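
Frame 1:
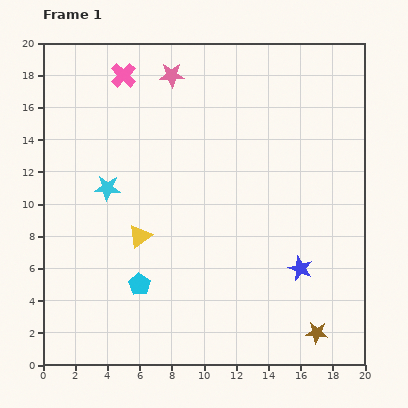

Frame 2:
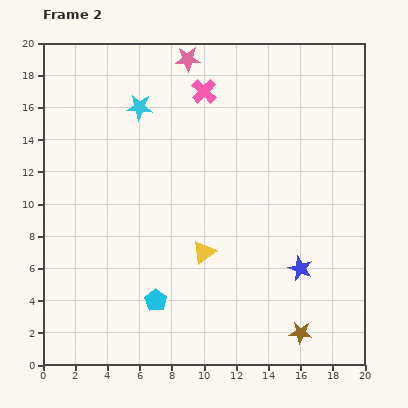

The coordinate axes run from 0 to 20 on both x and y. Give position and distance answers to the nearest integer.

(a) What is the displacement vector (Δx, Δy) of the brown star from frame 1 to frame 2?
(-1, 0)

The brown star was at (17, 2) in frame 1 and (16, 2) in frame 2.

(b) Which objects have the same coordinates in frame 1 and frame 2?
the blue star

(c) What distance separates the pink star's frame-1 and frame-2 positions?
1

The pink star moved from (8, 18) to (9, 19), a distance of √(1² + 1²) ≈ 1.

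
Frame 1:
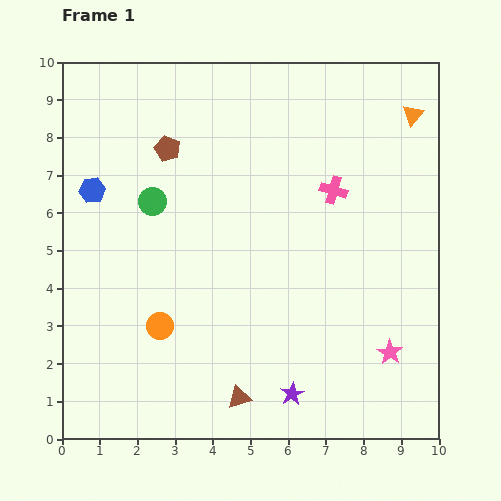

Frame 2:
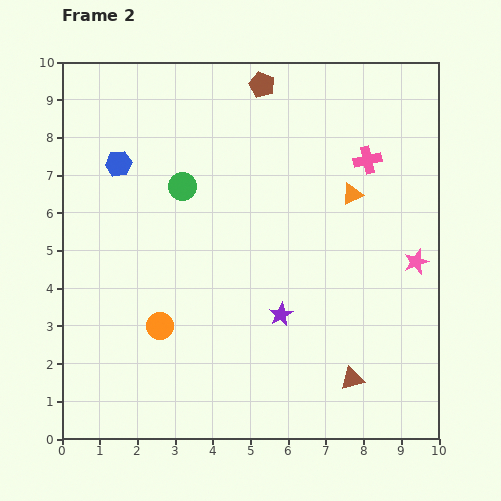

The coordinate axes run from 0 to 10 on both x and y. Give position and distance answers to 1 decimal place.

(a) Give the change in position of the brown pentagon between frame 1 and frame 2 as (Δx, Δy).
(2.5, 1.7)

The brown pentagon was at (2.8, 7.7) in frame 1 and (5.3, 9.4) in frame 2.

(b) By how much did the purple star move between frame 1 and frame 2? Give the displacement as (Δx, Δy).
(-0.3, 2.1)

The purple star was at (6.1, 1.2) in frame 1 and (5.8, 3.3) in frame 2.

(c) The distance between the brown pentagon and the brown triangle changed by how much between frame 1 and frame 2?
+1.3

Distance in frame 1: 6.9. Distance in frame 2: 8.2.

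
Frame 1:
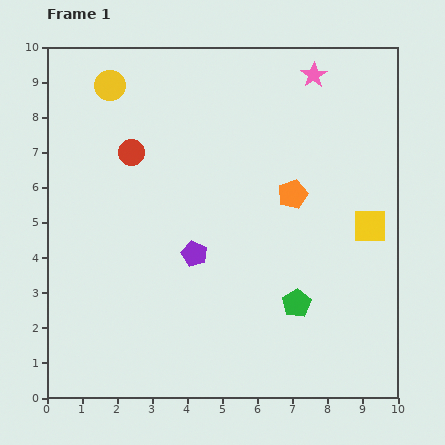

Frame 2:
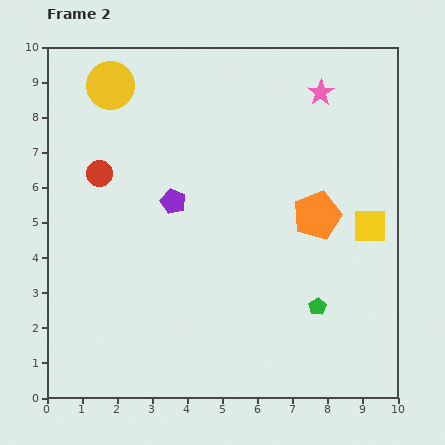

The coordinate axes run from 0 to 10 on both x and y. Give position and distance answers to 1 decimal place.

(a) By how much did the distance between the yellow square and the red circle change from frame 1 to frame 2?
+0.7

Distance in frame 1: 7.1. Distance in frame 2: 7.8.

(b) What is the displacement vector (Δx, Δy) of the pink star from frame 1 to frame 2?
(0.2, -0.5)

The pink star was at (7.6, 9.2) in frame 1 and (7.8, 8.7) in frame 2.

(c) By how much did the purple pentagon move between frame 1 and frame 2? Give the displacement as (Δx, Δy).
(-0.6, 1.5)

The purple pentagon was at (4.2, 4.1) in frame 1 and (3.6, 5.6) in frame 2.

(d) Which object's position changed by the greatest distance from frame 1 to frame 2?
the purple pentagon

(moved 1.6; next 1.1)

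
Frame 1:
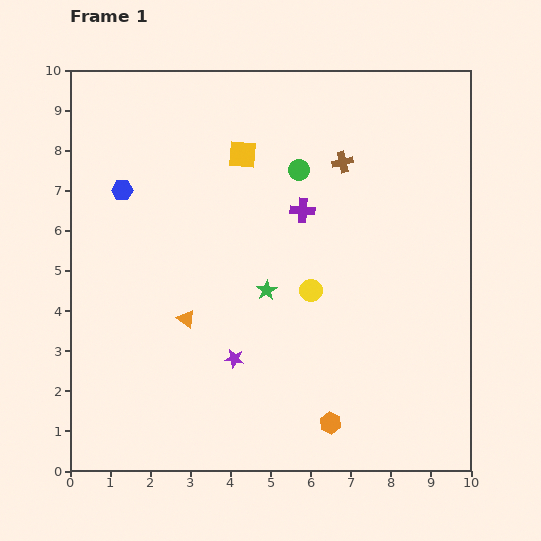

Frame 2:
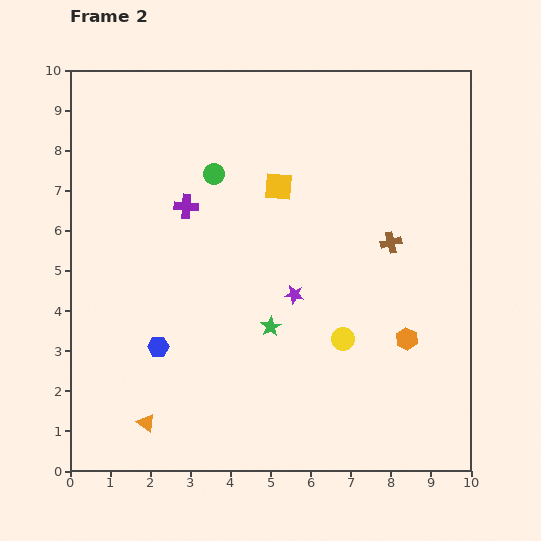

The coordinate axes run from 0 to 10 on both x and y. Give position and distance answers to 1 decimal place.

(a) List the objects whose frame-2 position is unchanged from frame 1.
none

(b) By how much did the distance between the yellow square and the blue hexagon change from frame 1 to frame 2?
+1.9

Distance in frame 1: 3.1. Distance in frame 2: 5.0.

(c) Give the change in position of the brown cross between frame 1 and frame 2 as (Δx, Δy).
(1.2, -2.0)

The brown cross was at (6.8, 7.7) in frame 1 and (8.0, 5.7) in frame 2.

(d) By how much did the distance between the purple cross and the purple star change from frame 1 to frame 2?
-0.6

Distance in frame 1: 4.1. Distance in frame 2: 3.5.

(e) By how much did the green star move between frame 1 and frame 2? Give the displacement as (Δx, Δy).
(0.1, -0.9)

The green star was at (4.9, 4.5) in frame 1 and (5.0, 3.6) in frame 2.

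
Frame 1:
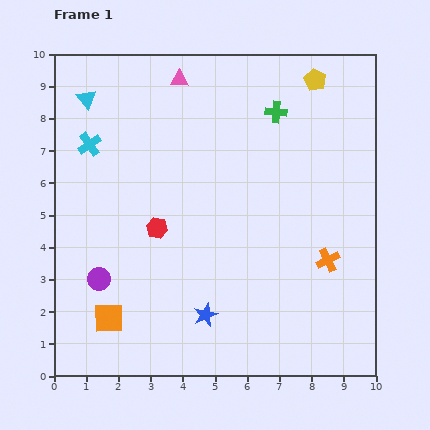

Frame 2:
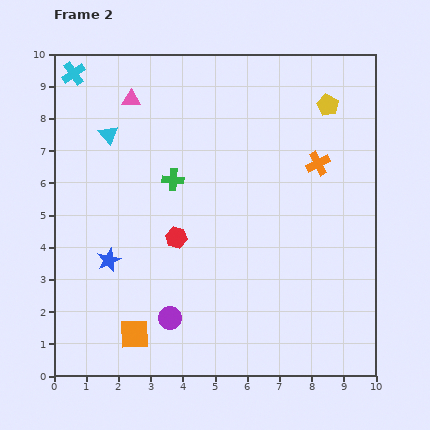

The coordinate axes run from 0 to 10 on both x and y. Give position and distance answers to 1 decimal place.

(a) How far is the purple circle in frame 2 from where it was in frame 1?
2.5

The purple circle moved from (1.4, 3.0) to (3.6, 1.8), a distance of √(2.2² + 1.2²) ≈ 2.5.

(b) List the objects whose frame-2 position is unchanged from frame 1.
none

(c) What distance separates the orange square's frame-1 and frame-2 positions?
0.9

The orange square moved from (1.7, 1.8) to (2.5, 1.3), a distance of √(0.8² + 0.5²) ≈ 0.9.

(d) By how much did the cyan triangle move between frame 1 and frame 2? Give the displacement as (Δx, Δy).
(0.7, -1.1)

The cyan triangle was at (1.0, 8.6) in frame 1 and (1.7, 7.5) in frame 2.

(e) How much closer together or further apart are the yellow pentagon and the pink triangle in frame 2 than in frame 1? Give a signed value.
+1.9

Distance in frame 1: 4.2. Distance in frame 2: 6.1.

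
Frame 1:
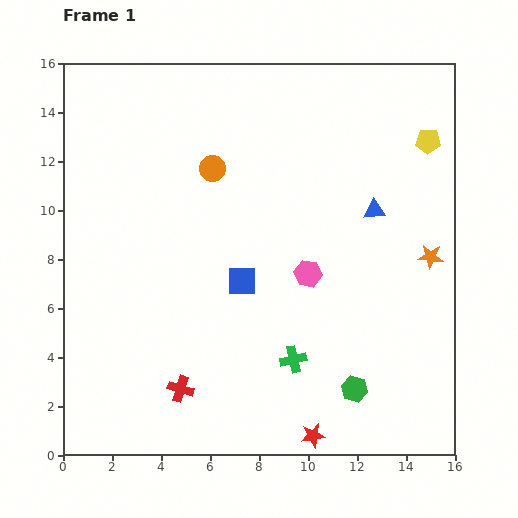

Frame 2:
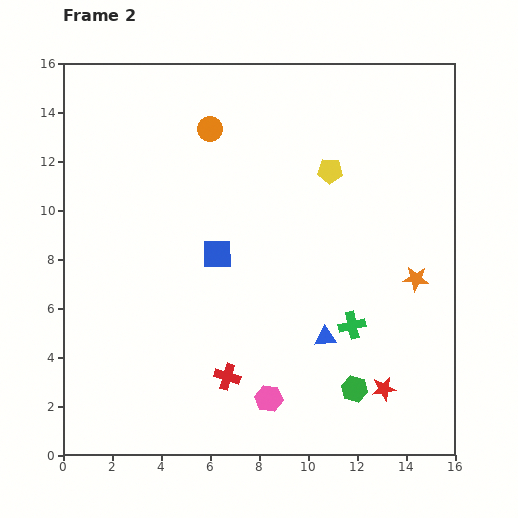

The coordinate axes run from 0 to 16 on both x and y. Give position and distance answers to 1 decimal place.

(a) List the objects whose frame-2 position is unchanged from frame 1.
the green hexagon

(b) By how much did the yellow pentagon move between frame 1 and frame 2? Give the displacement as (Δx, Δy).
(-4.0, -1.2)

The yellow pentagon was at (14.9, 12.8) in frame 1 and (10.9, 11.6) in frame 2.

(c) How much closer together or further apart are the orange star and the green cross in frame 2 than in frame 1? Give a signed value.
-3.8

Distance in frame 1: 7.0. Distance in frame 2: 3.2.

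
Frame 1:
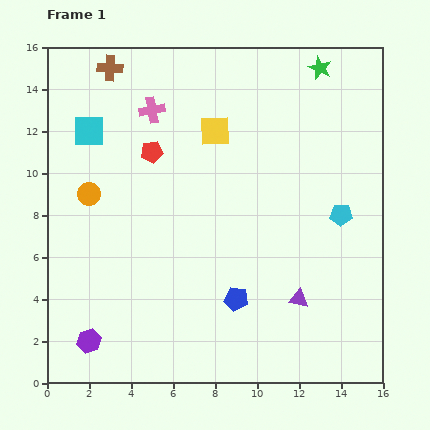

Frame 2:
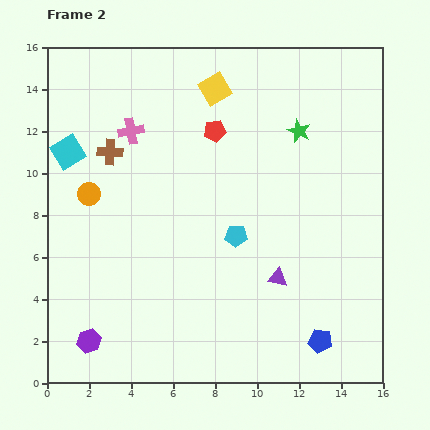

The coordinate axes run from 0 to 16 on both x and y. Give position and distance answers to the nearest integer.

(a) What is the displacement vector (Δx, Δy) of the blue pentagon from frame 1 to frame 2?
(4, -2)

The blue pentagon was at (9, 4) in frame 1 and (13, 2) in frame 2.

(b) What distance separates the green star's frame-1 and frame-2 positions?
3

The green star moved from (13, 15) to (12, 12), a distance of √(1² + 3²) ≈ 3.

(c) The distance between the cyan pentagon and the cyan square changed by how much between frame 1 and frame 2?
-4

Distance in frame 1: 13. Distance in frame 2: 9.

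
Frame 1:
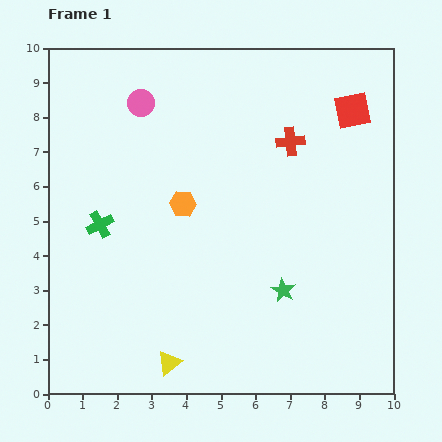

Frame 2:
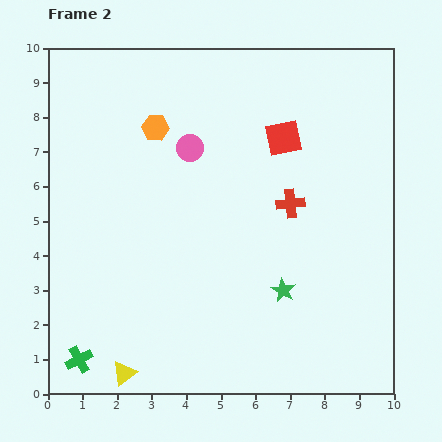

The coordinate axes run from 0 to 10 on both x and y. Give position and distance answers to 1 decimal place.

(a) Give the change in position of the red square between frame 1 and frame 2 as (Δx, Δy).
(-2.0, -0.8)

The red square was at (8.8, 8.2) in frame 1 and (6.8, 7.4) in frame 2.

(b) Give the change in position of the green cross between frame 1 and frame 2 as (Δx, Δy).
(-0.6, -3.9)

The green cross was at (1.5, 4.9) in frame 1 and (0.9, 1.0) in frame 2.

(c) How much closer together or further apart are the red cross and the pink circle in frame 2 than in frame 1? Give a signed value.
-1.1

Distance in frame 1: 4.4. Distance in frame 2: 3.3.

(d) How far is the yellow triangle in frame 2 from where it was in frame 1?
1.3

The yellow triangle moved from (3.5, 0.9) to (2.2, 0.6), a distance of √(1.3² + 0.3²) ≈ 1.3.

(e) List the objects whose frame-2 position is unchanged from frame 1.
the green star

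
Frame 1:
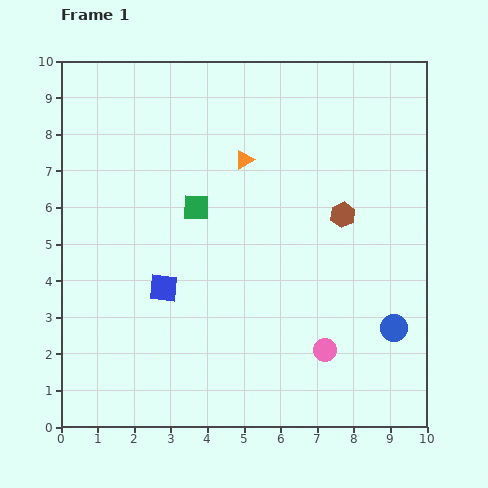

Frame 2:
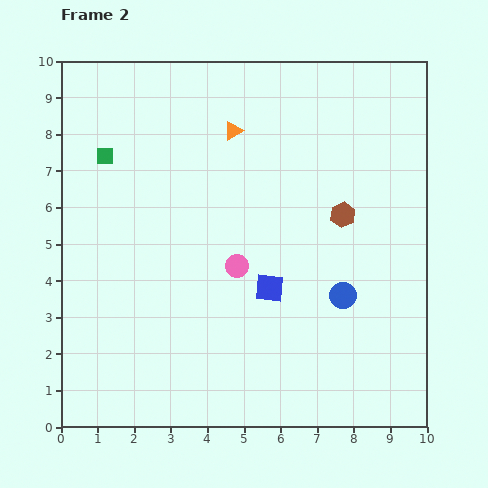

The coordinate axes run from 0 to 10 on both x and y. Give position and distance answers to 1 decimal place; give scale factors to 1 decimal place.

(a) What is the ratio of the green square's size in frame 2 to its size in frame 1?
0.7×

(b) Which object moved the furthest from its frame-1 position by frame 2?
the pink circle

(moved 3.3; next 2.9)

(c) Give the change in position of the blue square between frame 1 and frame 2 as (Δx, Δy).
(2.9, 0.0)

The blue square was at (2.8, 3.8) in frame 1 and (5.7, 3.8) in frame 2.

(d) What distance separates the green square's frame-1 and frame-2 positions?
2.9

The green square moved from (3.7, 6.0) to (1.2, 7.4), a distance of √(2.5² + 1.4²) ≈ 2.9.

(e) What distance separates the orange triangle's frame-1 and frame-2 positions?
0.9

The orange triangle moved from (5.0, 7.3) to (4.7, 8.1), a distance of √(0.3² + 0.8²) ≈ 0.9.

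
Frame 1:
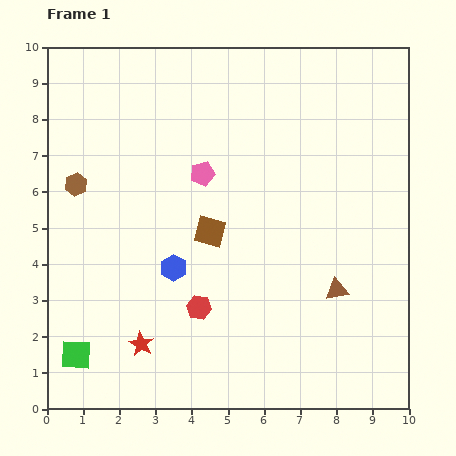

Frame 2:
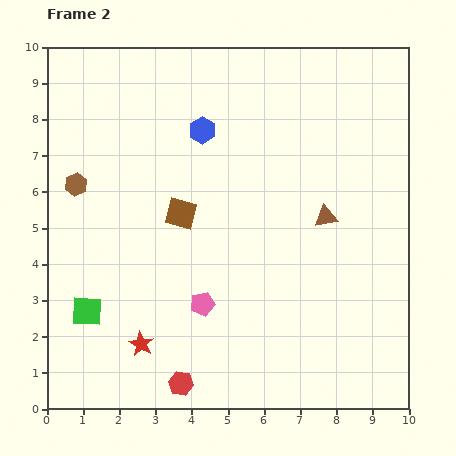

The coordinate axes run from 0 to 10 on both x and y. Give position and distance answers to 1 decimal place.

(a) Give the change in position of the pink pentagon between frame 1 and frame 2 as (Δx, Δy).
(0.0, -3.6)

The pink pentagon was at (4.3, 6.5) in frame 1 and (4.3, 2.9) in frame 2.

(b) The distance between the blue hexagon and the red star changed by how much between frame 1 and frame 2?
+3.8

Distance in frame 1: 2.3. Distance in frame 2: 6.1.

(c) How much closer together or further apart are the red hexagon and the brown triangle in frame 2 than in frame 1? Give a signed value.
+2.3

Distance in frame 1: 3.8. Distance in frame 2: 6.1.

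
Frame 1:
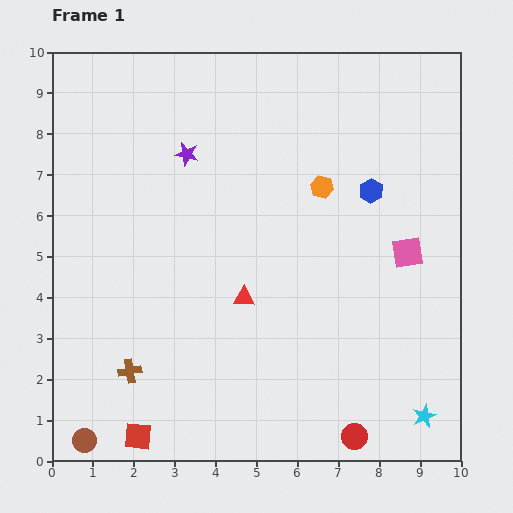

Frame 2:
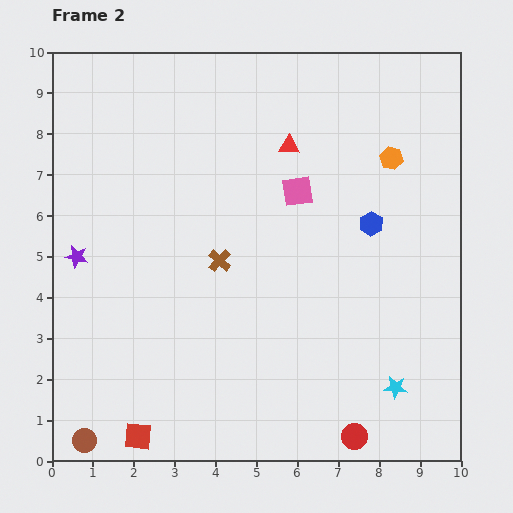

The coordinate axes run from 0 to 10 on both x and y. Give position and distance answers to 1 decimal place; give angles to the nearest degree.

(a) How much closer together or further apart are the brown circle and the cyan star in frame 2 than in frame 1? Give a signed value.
-0.6

Distance in frame 1: 8.3. Distance in frame 2: 7.7.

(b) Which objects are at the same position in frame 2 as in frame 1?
the red square, the brown circle, the red circle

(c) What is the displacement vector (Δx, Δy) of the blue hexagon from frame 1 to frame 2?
(0.0, -0.8)

The blue hexagon was at (7.8, 6.6) in frame 1 and (7.8, 5.8) in frame 2.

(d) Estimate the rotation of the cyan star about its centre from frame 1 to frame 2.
29° clockwise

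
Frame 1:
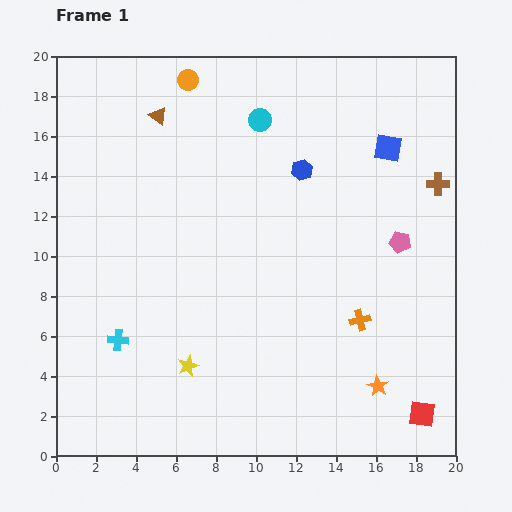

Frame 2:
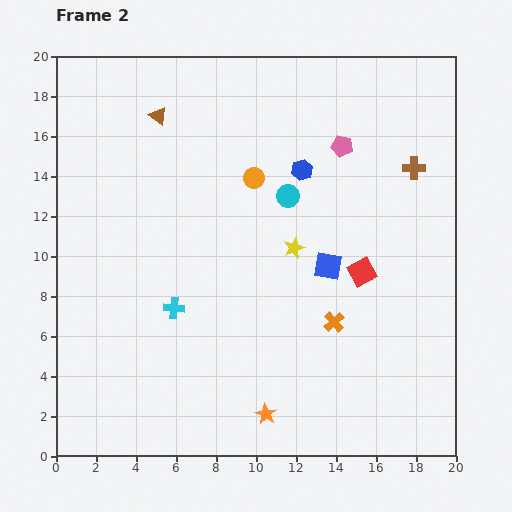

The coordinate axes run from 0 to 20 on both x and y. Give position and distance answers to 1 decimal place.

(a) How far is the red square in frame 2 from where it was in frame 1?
7.7

The red square moved from (18.3, 2.1) to (15.3, 9.2), a distance of √(3.0² + 7.1²) ≈ 7.7.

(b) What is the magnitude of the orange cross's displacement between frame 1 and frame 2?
1.3

The orange cross moved from (15.2, 6.8) to (13.9, 6.7), a distance of √(1.3² + 0.1²) ≈ 1.3.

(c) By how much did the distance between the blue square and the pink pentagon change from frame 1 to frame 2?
+1.3

Distance in frame 1: 4.7. Distance in frame 2: 6.0.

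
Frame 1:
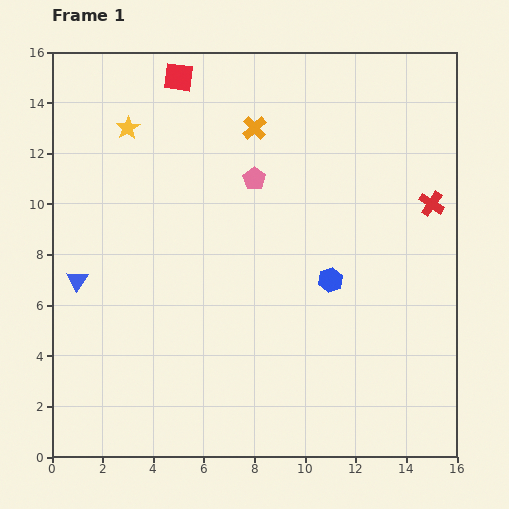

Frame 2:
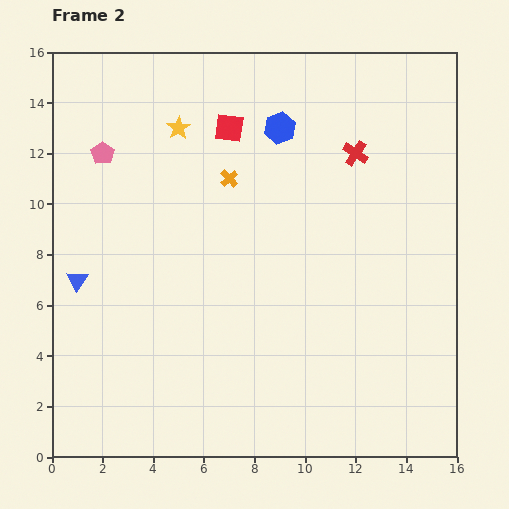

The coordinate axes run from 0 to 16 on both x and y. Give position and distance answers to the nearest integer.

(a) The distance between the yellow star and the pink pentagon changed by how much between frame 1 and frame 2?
-2

Distance in frame 1: 5. Distance in frame 2: 3.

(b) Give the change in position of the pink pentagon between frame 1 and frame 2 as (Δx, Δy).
(-6, 1)

The pink pentagon was at (8, 11) in frame 1 and (2, 12) in frame 2.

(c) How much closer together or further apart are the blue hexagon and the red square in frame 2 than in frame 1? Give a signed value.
-8

Distance in frame 1: 10. Distance in frame 2: 2.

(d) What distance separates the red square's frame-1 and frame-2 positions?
3

The red square moved from (5, 15) to (7, 13), a distance of √(2² + 2²) ≈ 3.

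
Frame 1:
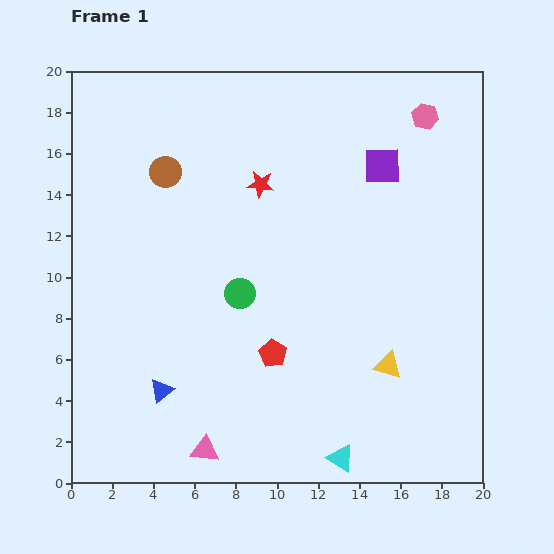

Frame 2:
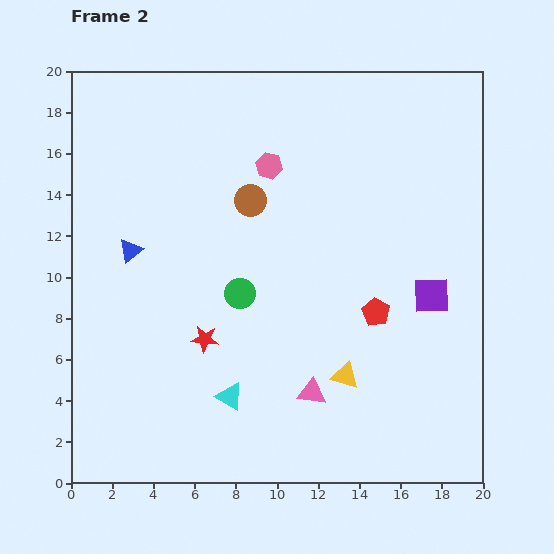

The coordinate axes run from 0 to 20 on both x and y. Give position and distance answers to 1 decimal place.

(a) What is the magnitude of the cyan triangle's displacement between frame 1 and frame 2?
6.2

The cyan triangle moved from (13.1, 1.2) to (7.7, 4.2), a distance of √(5.4² + 3.0²) ≈ 6.2.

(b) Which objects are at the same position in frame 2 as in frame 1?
the green circle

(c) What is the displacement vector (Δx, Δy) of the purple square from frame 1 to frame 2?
(2.4, -6.3)

The purple square was at (15.1, 15.4) in frame 1 and (17.5, 9.1) in frame 2.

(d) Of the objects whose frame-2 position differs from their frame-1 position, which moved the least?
the yellow triangle

(moved 2.2)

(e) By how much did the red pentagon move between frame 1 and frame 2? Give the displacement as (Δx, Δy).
(5.0, 2.0)

The red pentagon was at (9.8, 6.3) in frame 1 and (14.8, 8.3) in frame 2.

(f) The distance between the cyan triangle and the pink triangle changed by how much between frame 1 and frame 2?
-2.6

Distance in frame 1: 6.6. Distance in frame 2: 4.0.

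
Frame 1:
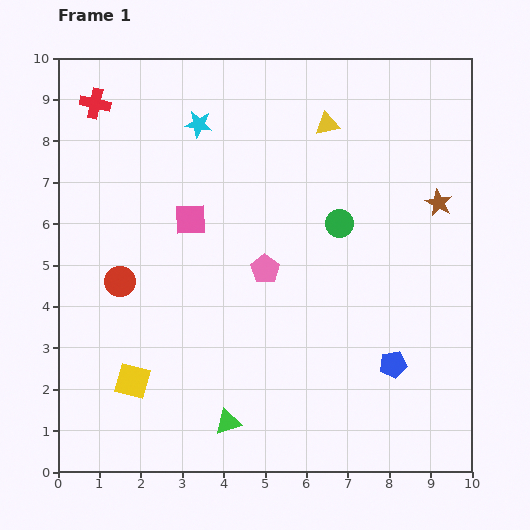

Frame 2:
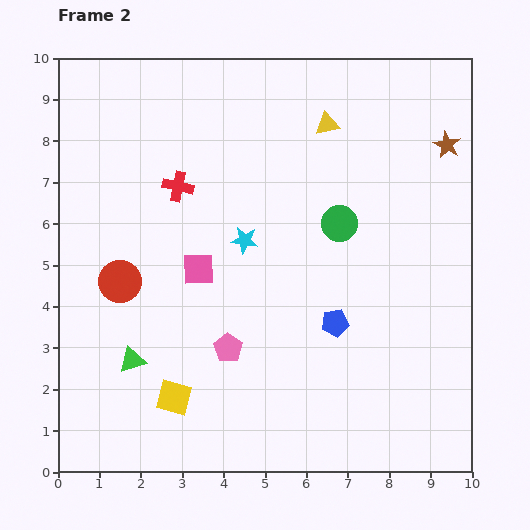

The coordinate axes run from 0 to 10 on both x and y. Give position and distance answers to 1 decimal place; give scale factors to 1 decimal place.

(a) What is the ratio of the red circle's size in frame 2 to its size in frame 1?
1.4×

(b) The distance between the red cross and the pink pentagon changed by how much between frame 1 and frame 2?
-1.6

Distance in frame 1: 5.7. Distance in frame 2: 4.1.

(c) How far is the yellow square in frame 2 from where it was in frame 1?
1.1

The yellow square moved from (1.8, 2.2) to (2.8, 1.8), a distance of √(1.0² + 0.4²) ≈ 1.1.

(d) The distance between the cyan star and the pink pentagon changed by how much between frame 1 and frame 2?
-1.2

Distance in frame 1: 3.8. Distance in frame 2: 2.6.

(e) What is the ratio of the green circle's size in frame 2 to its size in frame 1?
1.3×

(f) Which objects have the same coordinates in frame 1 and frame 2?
the red circle, the yellow triangle, the green circle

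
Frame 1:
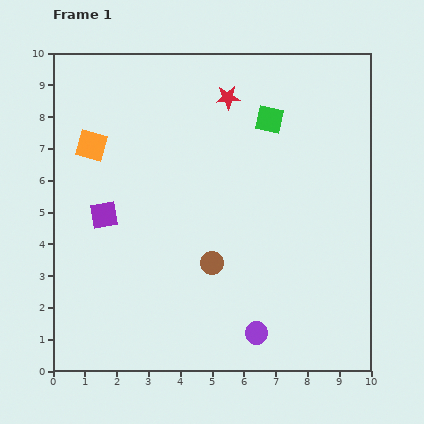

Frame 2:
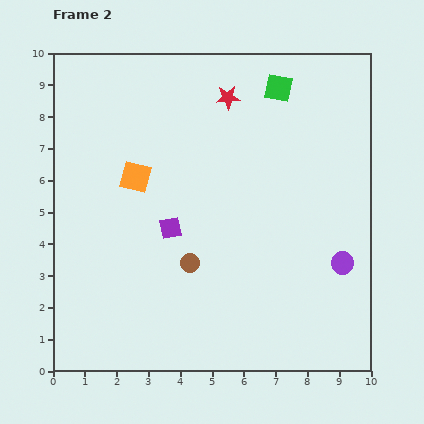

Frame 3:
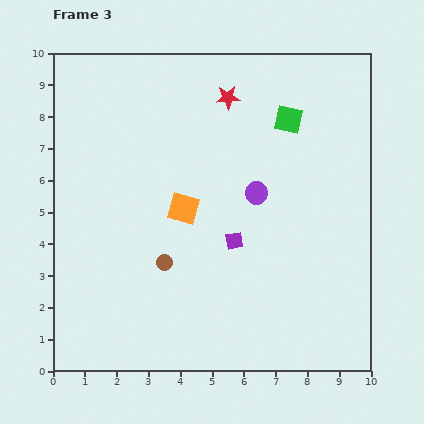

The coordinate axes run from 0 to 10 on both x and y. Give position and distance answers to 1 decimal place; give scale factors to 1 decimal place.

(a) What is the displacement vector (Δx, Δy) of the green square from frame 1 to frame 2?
(0.3, 1.0)

The green square was at (6.8, 7.9) in frame 1 and (7.1, 8.9) in frame 2.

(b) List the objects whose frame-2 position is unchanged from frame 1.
the red star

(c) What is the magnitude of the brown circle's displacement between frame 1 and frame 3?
1.5

The brown circle moved from (5.0, 3.4) to (3.5, 3.4), a distance of √(1.5² + 0.0²) ≈ 1.5.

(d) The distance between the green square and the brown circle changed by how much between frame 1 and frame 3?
+1.2

Distance in frame 1: 4.8. Distance in frame 3: 6.0.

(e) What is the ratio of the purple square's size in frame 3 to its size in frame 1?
0.6×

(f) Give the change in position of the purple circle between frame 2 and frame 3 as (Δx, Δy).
(-2.7, 2.2)

The purple circle was at (9.1, 3.4) in frame 2 and (6.4, 5.6) in frame 3.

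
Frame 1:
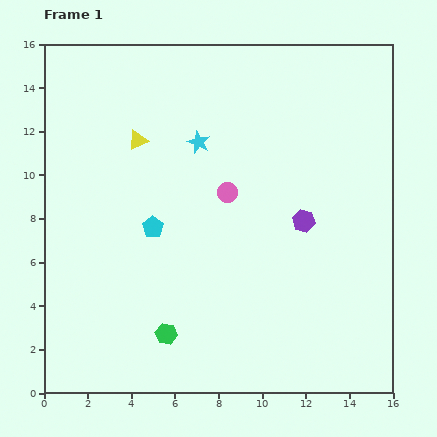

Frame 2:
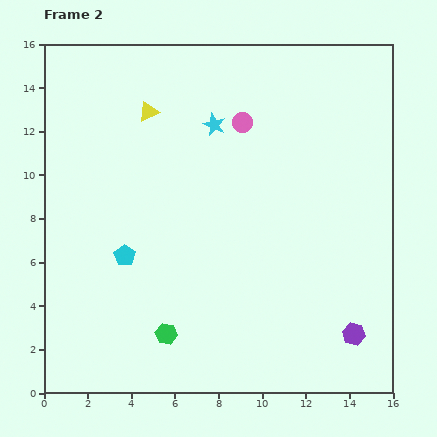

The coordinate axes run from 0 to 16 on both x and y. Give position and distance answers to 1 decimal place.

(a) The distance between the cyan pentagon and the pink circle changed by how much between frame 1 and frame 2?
+4.3

Distance in frame 1: 3.8. Distance in frame 2: 8.1.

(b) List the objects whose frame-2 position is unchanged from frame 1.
the green hexagon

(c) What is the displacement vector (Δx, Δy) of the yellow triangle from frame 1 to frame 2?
(0.5, 1.3)

The yellow triangle was at (4.3, 11.6) in frame 1 and (4.8, 12.9) in frame 2.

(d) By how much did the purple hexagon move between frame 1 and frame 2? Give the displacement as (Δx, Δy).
(2.3, -5.2)

The purple hexagon was at (11.9, 7.9) in frame 1 and (14.2, 2.7) in frame 2.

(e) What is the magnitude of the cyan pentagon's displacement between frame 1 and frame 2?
1.8

The cyan pentagon moved from (5.0, 7.6) to (3.7, 6.3), a distance of √(1.3² + 1.3²) ≈ 1.8.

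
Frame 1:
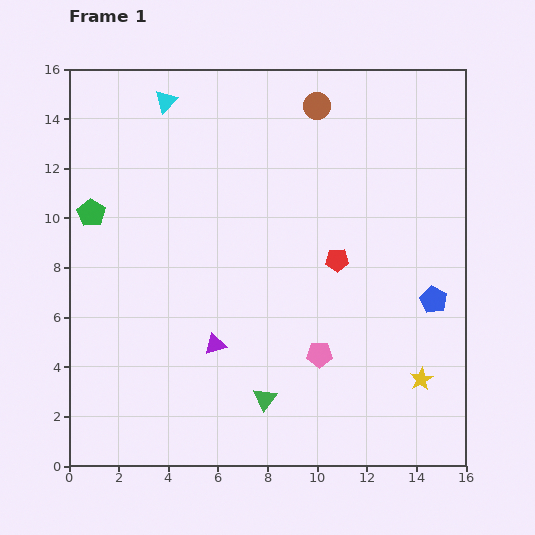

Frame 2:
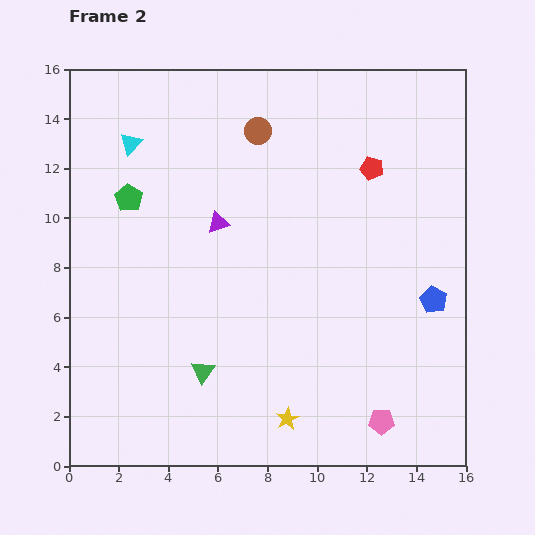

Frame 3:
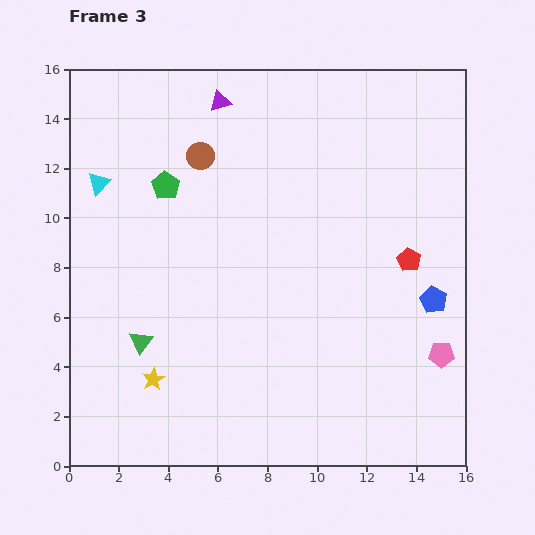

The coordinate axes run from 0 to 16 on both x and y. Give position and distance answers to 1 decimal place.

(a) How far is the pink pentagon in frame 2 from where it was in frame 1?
3.7

The pink pentagon moved from (10.1, 4.5) to (12.6, 1.8), a distance of √(2.5² + 2.7²) ≈ 3.7.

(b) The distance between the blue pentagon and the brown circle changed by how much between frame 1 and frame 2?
+0.7

Distance in frame 1: 9.1. Distance in frame 2: 9.8.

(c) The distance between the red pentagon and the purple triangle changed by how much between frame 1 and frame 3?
+3.9

Distance in frame 1: 6.0. Distance in frame 3: 9.9.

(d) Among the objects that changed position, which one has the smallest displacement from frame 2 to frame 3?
the green pentagon

(moved 1.6)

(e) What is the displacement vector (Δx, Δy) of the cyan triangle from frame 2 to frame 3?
(-1.3, -1.6)

The cyan triangle was at (2.5, 13.0) in frame 2 and (1.2, 11.4) in frame 3.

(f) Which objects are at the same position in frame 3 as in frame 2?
the blue pentagon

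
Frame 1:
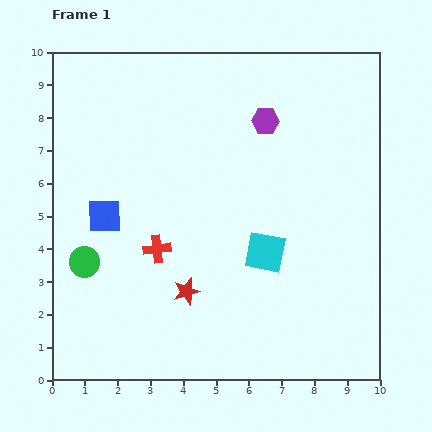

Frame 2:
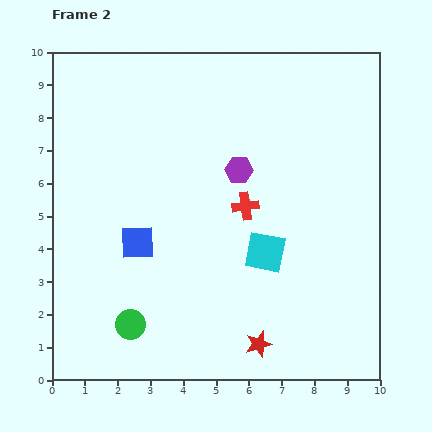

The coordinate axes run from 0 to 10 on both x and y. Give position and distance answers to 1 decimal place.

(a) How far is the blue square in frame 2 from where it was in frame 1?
1.3

The blue square moved from (1.6, 5.0) to (2.6, 4.2), a distance of √(1.0² + 0.8²) ≈ 1.3.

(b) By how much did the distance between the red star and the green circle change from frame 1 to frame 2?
+0.7

Distance in frame 1: 3.2. Distance in frame 2: 3.9.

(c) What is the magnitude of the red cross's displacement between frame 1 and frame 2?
3.0

The red cross moved from (3.2, 4.0) to (5.9, 5.3), a distance of √(2.7² + 1.3²) ≈ 3.0.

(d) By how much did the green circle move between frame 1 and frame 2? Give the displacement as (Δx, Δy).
(1.4, -1.9)

The green circle was at (1.0, 3.6) in frame 1 and (2.4, 1.7) in frame 2.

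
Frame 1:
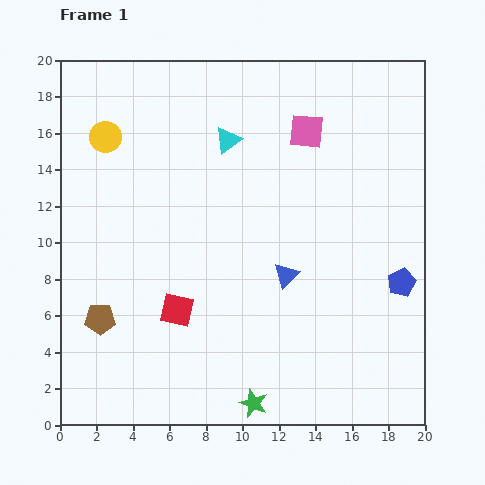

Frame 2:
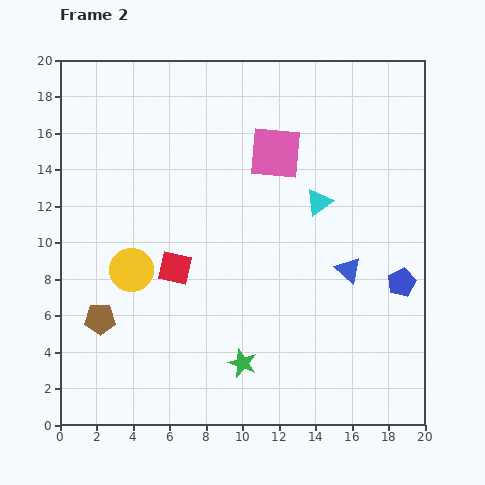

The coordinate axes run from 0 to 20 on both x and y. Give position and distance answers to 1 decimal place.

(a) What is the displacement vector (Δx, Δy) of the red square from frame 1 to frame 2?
(-0.1, 2.3)

The red square was at (6.4, 6.3) in frame 1 and (6.3, 8.6) in frame 2.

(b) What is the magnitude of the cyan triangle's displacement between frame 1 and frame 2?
6.0

The cyan triangle moved from (9.2, 15.6) to (14.2, 12.2), a distance of √(5.0² + 3.4²) ≈ 6.0.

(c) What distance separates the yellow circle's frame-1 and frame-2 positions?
7.4

The yellow circle moved from (2.5, 15.8) to (3.9, 8.5), a distance of √(1.4² + 7.3²) ≈ 7.4.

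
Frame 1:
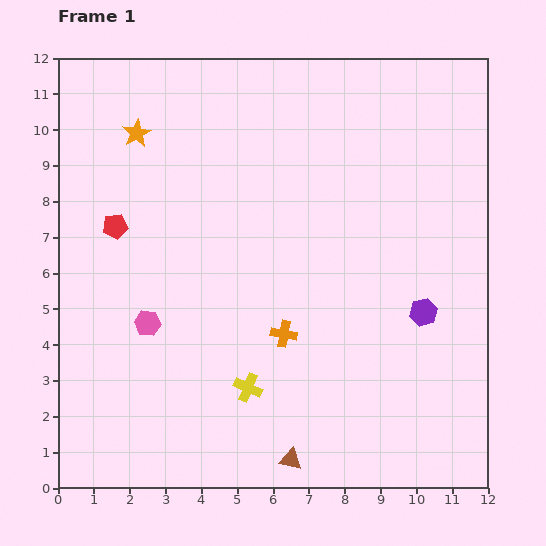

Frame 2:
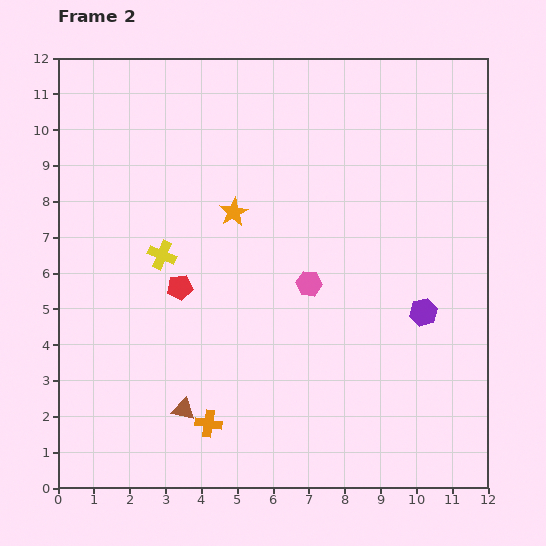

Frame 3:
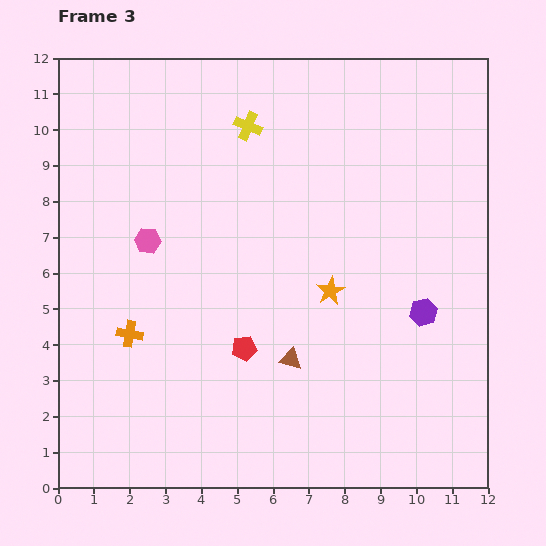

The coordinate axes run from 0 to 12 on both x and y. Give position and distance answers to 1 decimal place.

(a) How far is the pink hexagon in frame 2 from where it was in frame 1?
4.6

The pink hexagon moved from (2.5, 4.6) to (7.0, 5.7), a distance of √(4.5² + 1.1²) ≈ 4.6.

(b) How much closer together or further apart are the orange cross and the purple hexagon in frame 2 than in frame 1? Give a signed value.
+2.9

Distance in frame 1: 3.9. Distance in frame 2: 6.8.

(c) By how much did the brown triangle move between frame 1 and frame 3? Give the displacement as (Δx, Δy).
(0.0, 2.8)

The brown triangle was at (6.5, 0.8) in frame 1 and (6.5, 3.6) in frame 3.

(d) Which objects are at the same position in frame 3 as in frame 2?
the purple hexagon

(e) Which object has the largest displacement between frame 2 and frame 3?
the pink hexagon

(moved 4.7; next 4.3)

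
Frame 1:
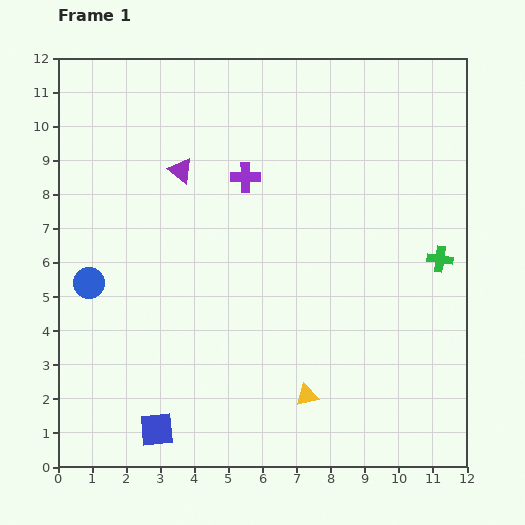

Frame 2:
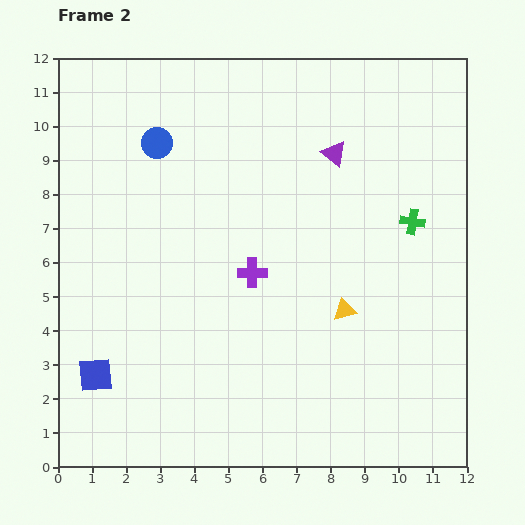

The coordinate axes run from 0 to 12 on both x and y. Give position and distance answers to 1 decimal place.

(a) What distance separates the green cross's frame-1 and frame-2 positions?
1.4

The green cross moved from (11.2, 6.1) to (10.4, 7.2), a distance of √(0.8² + 1.1²) ≈ 1.4.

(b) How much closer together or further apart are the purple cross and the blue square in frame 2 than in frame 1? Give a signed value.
-2.3

Distance in frame 1: 7.8. Distance in frame 2: 5.5.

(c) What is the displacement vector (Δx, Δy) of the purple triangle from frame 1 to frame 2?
(4.5, 0.5)

The purple triangle was at (3.6, 8.7) in frame 1 and (8.1, 9.2) in frame 2.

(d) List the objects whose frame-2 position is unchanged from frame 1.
none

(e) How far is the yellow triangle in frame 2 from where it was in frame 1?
2.7

The yellow triangle moved from (7.3, 2.1) to (8.4, 4.6), a distance of √(1.1² + 2.5²) ≈ 2.7.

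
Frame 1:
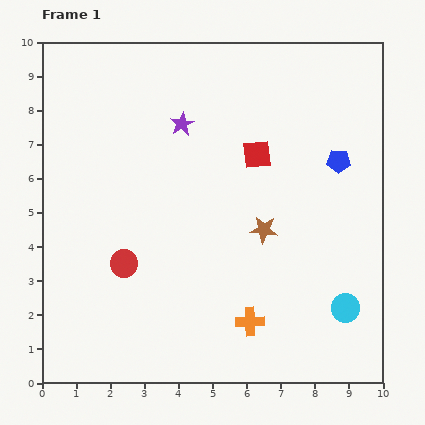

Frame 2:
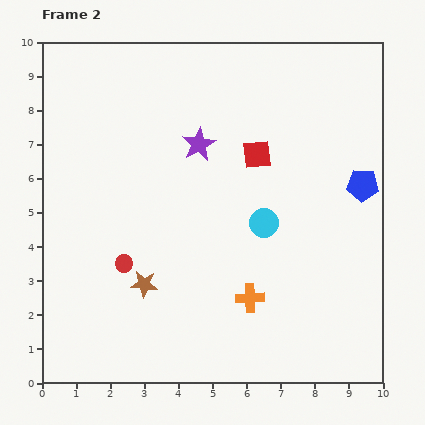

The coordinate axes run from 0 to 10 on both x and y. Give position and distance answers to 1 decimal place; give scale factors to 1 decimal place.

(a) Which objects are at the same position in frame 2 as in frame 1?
the red square, the red circle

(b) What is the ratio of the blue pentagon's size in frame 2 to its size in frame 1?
1.4×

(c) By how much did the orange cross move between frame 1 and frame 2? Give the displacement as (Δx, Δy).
(0.0, 0.7)

The orange cross was at (6.1, 1.8) in frame 1 and (6.1, 2.5) in frame 2.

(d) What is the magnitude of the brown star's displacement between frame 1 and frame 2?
3.8

The brown star moved from (6.5, 4.5) to (3.0, 2.9), a distance of √(3.5² + 1.6²) ≈ 3.8.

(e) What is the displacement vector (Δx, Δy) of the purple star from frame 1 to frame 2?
(0.5, -0.6)

The purple star was at (4.1, 7.6) in frame 1 and (4.6, 7.0) in frame 2.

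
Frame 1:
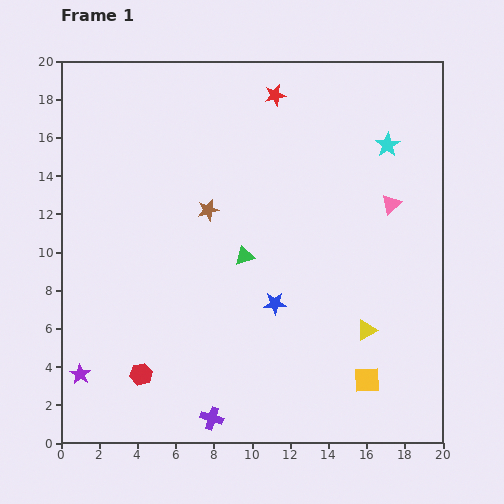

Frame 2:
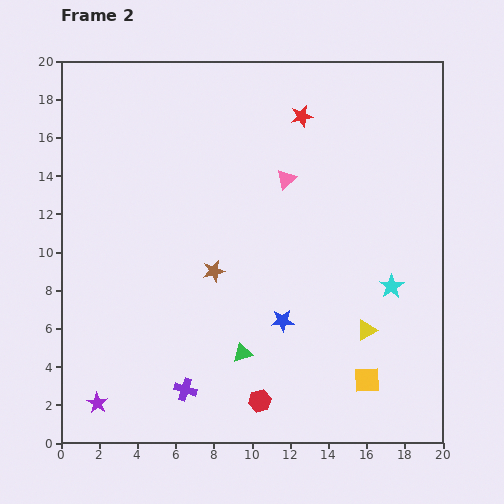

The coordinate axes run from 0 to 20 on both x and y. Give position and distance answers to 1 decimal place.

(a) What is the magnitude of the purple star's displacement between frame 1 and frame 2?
1.7

The purple star moved from (1.0, 3.6) to (1.9, 2.1), a distance of √(0.9² + 1.5²) ≈ 1.7.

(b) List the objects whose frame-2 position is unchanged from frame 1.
the yellow triangle, the yellow square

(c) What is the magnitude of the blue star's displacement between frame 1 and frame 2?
1.0

The blue star moved from (11.2, 7.3) to (11.6, 6.4), a distance of √(0.4² + 0.9²) ≈ 1.0.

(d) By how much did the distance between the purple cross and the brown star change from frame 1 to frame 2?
-4.5

Distance in frame 1: 10.9. Distance in frame 2: 6.4.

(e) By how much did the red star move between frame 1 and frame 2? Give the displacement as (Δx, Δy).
(1.4, -1.1)

The red star was at (11.2, 18.2) in frame 1 and (12.6, 17.1) in frame 2.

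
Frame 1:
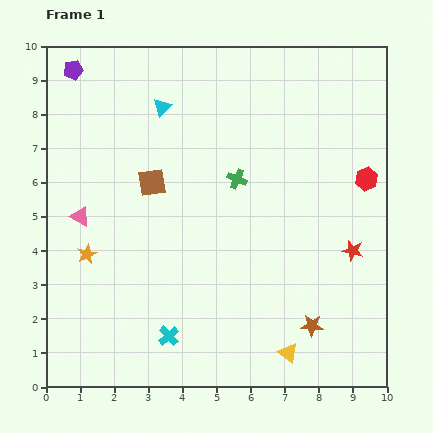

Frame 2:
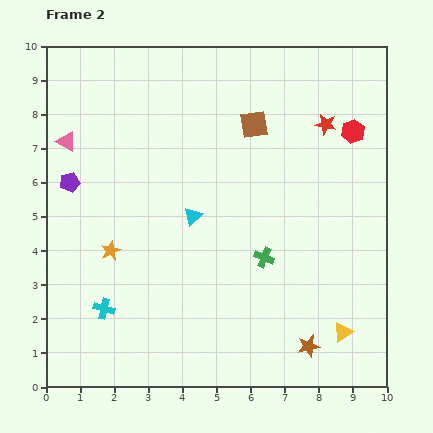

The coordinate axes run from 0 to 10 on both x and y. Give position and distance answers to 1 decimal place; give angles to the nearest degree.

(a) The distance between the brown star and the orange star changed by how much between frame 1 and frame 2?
-0.5

Distance in frame 1: 6.9. Distance in frame 2: 6.4.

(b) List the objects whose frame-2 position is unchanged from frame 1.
none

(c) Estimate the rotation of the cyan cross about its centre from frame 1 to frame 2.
33° counter-clockwise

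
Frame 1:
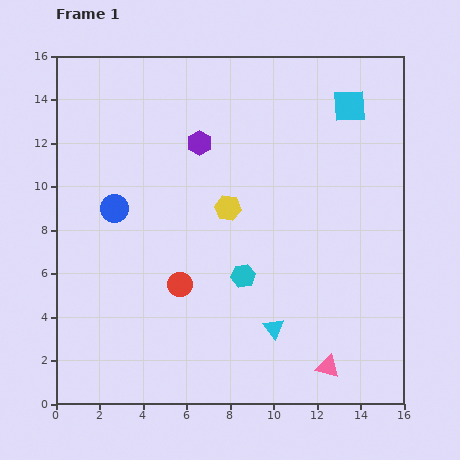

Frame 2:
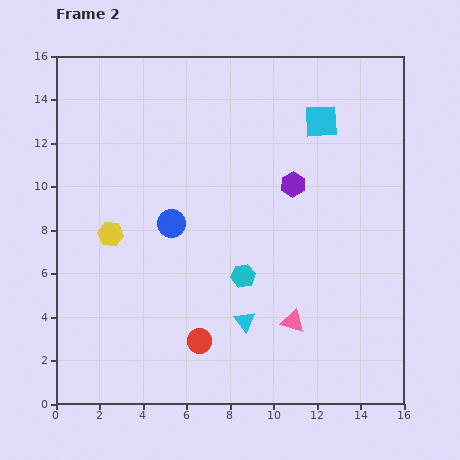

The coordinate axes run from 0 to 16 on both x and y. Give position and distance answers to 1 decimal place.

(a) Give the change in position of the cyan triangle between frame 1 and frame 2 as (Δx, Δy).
(-1.3, 0.3)

The cyan triangle was at (10.0, 3.5) in frame 1 and (8.7, 3.8) in frame 2.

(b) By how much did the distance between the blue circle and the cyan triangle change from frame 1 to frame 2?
-3.5

Distance in frame 1: 9.1. Distance in frame 2: 5.6.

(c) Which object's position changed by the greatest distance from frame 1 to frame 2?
the yellow hexagon

(moved 5.5; next 4.7)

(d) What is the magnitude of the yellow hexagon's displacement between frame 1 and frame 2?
5.5

The yellow hexagon moved from (7.9, 9.0) to (2.5, 7.8), a distance of √(5.4² + 1.2²) ≈ 5.5.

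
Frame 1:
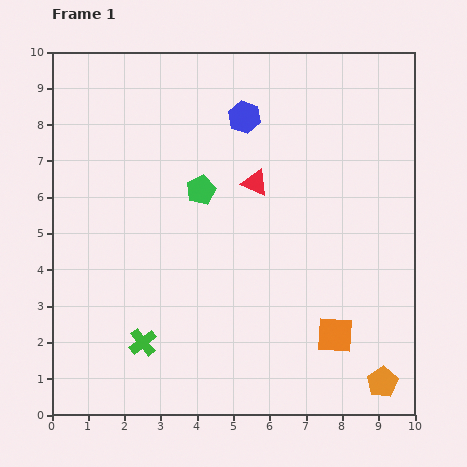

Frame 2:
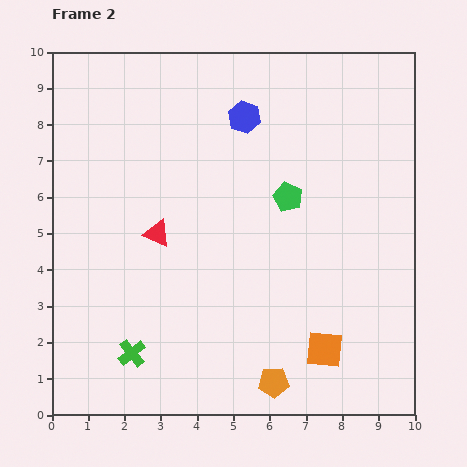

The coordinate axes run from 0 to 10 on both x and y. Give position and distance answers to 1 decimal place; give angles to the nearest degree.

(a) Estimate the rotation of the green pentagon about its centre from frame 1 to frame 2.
22° counter-clockwise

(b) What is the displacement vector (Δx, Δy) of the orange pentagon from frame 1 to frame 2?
(-3.0, 0.0)

The orange pentagon was at (9.1, 0.9) in frame 1 and (6.1, 0.9) in frame 2.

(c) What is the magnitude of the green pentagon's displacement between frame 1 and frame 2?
2.4

The green pentagon moved from (4.1, 6.2) to (6.5, 6.0), a distance of √(2.4² + 0.2²) ≈ 2.4.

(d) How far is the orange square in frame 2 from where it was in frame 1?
0.5

The orange square moved from (7.8, 2.2) to (7.5, 1.8), a distance of √(0.3² + 0.4²) ≈ 0.5.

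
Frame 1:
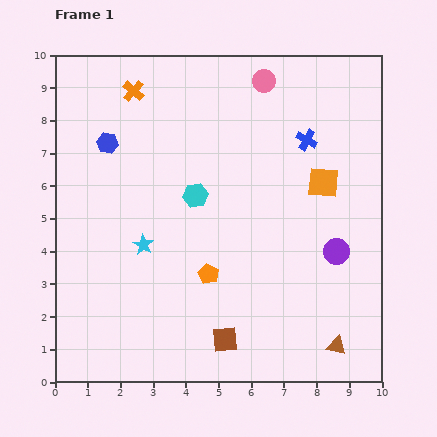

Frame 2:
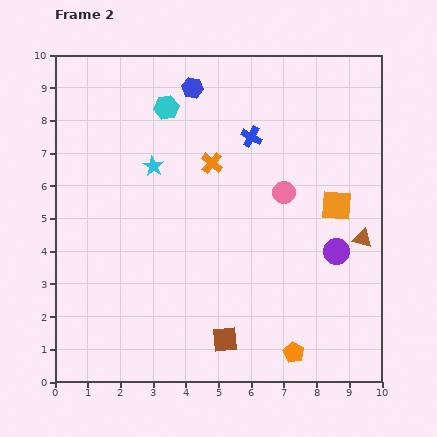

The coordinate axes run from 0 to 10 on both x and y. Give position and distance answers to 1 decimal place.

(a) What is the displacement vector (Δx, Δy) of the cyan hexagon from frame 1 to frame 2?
(-0.9, 2.7)

The cyan hexagon was at (4.3, 5.7) in frame 1 and (3.4, 8.4) in frame 2.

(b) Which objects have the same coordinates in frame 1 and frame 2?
the brown square, the purple circle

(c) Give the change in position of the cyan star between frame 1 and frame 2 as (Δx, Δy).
(0.3, 2.4)

The cyan star was at (2.7, 4.2) in frame 1 and (3.0, 6.6) in frame 2.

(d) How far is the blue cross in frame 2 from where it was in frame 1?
1.7

The blue cross moved from (7.7, 7.4) to (6.0, 7.5), a distance of √(1.7² + 0.1²) ≈ 1.7.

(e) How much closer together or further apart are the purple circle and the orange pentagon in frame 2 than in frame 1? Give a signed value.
-0.6

Distance in frame 1: 4.0. Distance in frame 2: 3.4.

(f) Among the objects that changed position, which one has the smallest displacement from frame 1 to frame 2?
the orange square

(moved 0.8)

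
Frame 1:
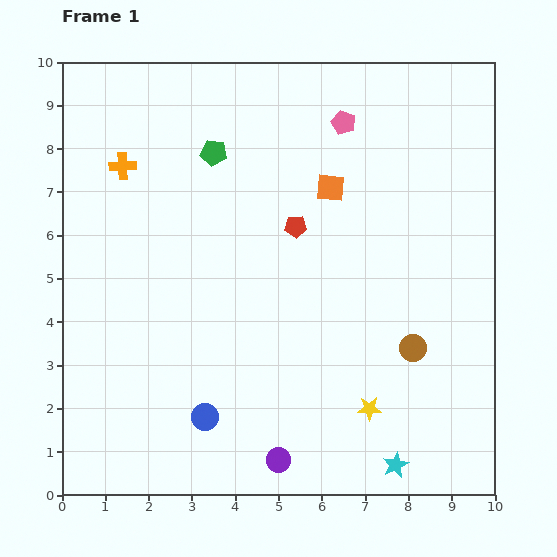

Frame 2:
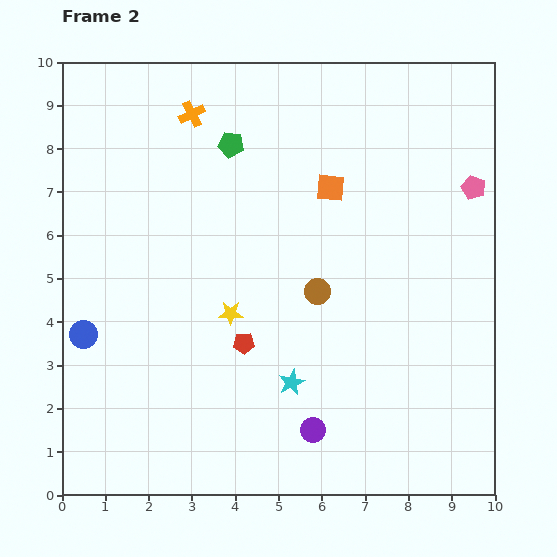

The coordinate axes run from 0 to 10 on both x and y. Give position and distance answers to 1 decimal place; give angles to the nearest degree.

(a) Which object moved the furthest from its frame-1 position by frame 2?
the yellow star

(moved 3.9; next 3.4)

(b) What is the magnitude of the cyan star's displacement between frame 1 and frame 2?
3.1

The cyan star moved from (7.7, 0.7) to (5.3, 2.6), a distance of √(2.4² + 1.9²) ≈ 3.1.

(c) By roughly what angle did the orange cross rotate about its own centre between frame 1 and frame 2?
25° counter-clockwise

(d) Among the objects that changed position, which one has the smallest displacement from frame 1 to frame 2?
the green pentagon

(moved 0.4)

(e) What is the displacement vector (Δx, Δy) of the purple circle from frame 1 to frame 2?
(0.8, 0.7)

The purple circle was at (5.0, 0.8) in frame 1 and (5.8, 1.5) in frame 2.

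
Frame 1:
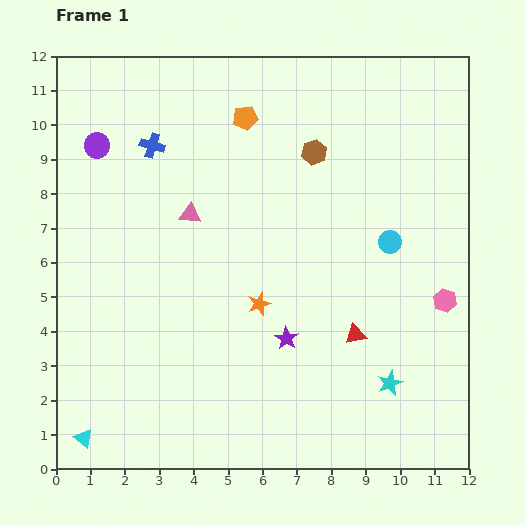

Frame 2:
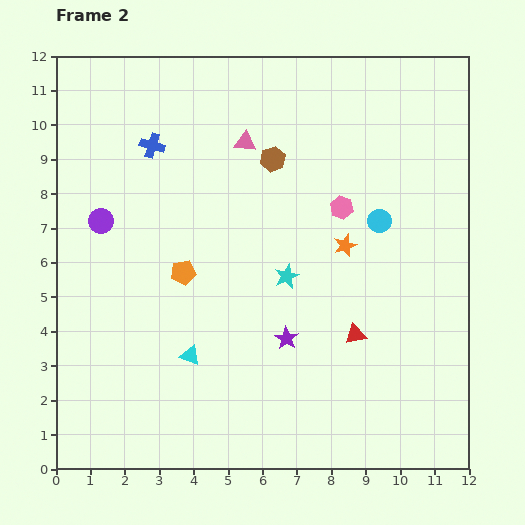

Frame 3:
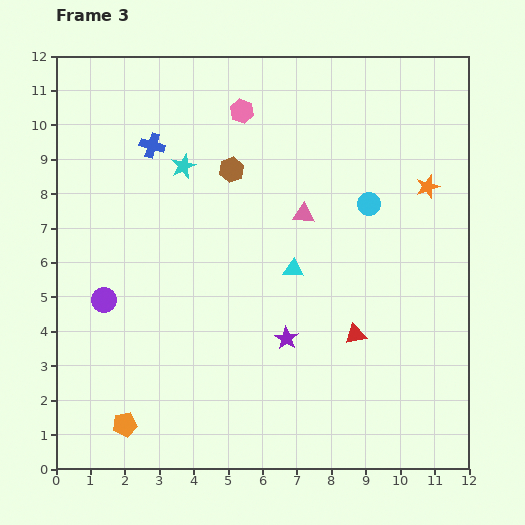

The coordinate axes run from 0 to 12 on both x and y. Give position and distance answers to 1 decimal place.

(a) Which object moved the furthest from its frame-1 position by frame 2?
the orange pentagon

(moved 4.8; next 4.3)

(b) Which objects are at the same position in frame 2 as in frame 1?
the blue cross, the red triangle, the purple star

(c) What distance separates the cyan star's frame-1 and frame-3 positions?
8.7

The cyan star moved from (9.7, 2.5) to (3.7, 8.8), a distance of √(6.0² + 6.3²) ≈ 8.7.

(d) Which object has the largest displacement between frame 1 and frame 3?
the orange pentagon

(moved 9.6; next 8.7)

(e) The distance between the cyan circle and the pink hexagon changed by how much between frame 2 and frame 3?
+3.4

Distance in frame 2: 1.2. Distance in frame 3: 4.6.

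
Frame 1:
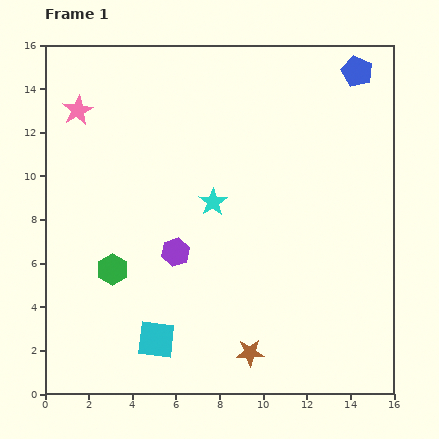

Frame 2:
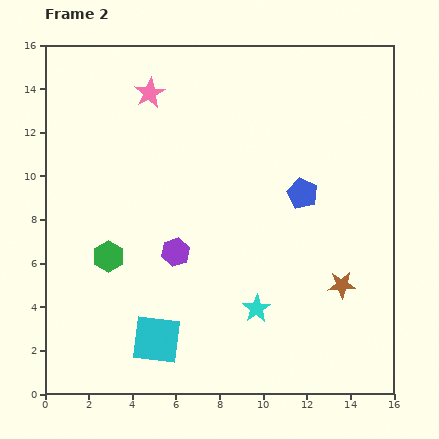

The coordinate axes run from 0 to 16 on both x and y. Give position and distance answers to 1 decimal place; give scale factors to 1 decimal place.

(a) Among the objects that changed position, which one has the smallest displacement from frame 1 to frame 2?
the green hexagon

(moved 0.6)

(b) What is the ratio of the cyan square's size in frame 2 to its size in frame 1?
1.3×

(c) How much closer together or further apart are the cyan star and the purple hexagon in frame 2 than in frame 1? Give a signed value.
+1.6

Distance in frame 1: 2.9. Distance in frame 2: 4.5.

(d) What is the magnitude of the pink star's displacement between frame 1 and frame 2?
3.4

The pink star moved from (1.5, 13.0) to (4.8, 13.8), a distance of √(3.3² + 0.8²) ≈ 3.4.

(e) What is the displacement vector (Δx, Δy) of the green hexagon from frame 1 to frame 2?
(-0.2, 0.6)

The green hexagon was at (3.1, 5.7) in frame 1 and (2.9, 6.3) in frame 2.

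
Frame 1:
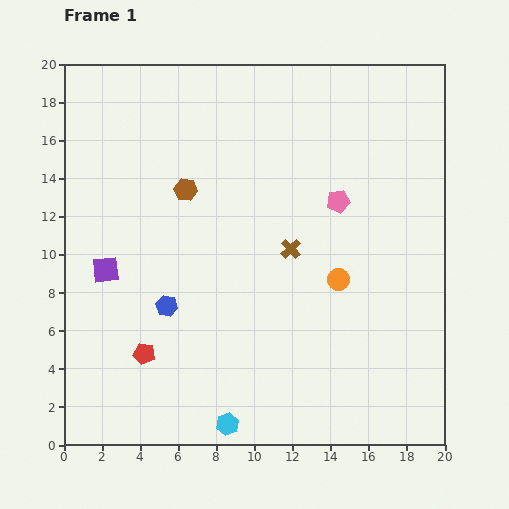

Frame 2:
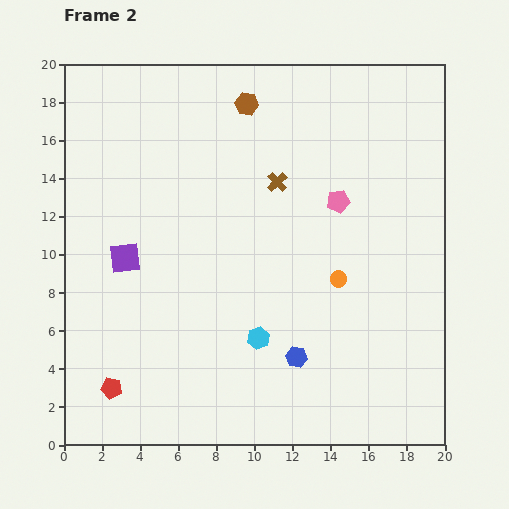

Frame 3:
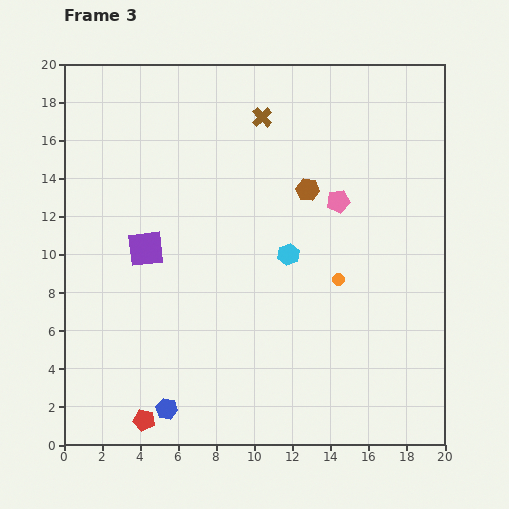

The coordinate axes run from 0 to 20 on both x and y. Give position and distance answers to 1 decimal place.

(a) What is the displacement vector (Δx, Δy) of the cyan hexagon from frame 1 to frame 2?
(1.6, 4.5)

The cyan hexagon was at (8.6, 1.1) in frame 1 and (10.2, 5.6) in frame 2.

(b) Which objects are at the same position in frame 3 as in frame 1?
the orange circle, the pink pentagon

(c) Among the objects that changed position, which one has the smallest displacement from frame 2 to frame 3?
the purple square

(moved 1.2)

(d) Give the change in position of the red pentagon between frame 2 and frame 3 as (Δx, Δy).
(1.7, -1.7)

The red pentagon was at (2.5, 3.0) in frame 2 and (4.2, 1.3) in frame 3.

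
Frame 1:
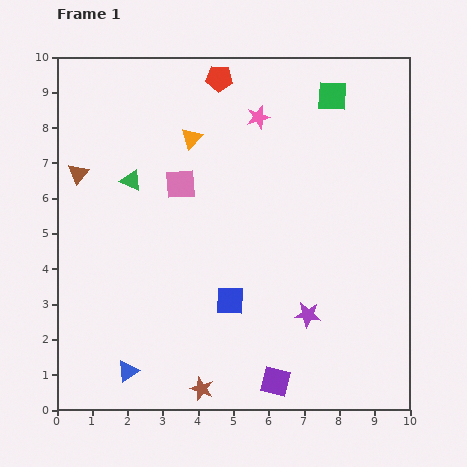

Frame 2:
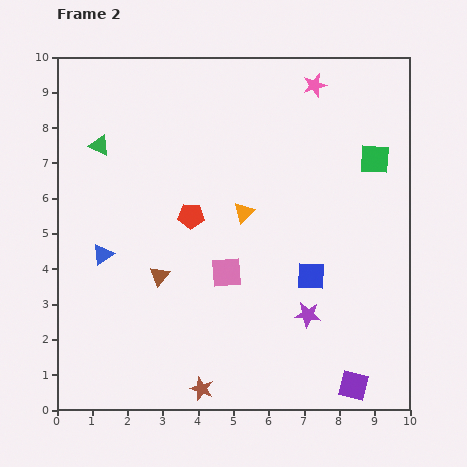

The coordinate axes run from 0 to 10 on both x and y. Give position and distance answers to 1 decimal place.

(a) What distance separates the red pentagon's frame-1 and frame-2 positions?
4.0

The red pentagon moved from (4.6, 9.4) to (3.8, 5.5), a distance of √(0.8² + 3.9²) ≈ 4.0.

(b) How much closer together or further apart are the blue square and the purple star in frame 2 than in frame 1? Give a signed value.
-1.1

Distance in frame 1: 2.2. Distance in frame 2: 1.1.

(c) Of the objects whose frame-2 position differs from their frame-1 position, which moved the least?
the green triangle

(moved 1.3)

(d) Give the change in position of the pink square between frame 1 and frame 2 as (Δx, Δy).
(1.3, -2.5)

The pink square was at (3.5, 6.4) in frame 1 and (4.8, 3.9) in frame 2.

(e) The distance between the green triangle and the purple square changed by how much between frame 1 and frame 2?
+2.9

Distance in frame 1: 7.0. Distance in frame 2: 9.9.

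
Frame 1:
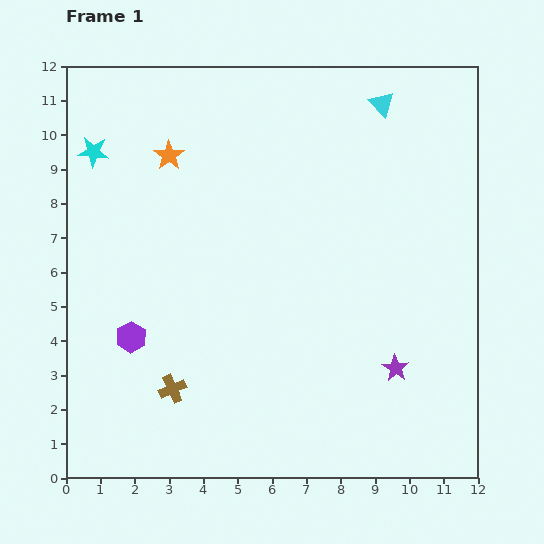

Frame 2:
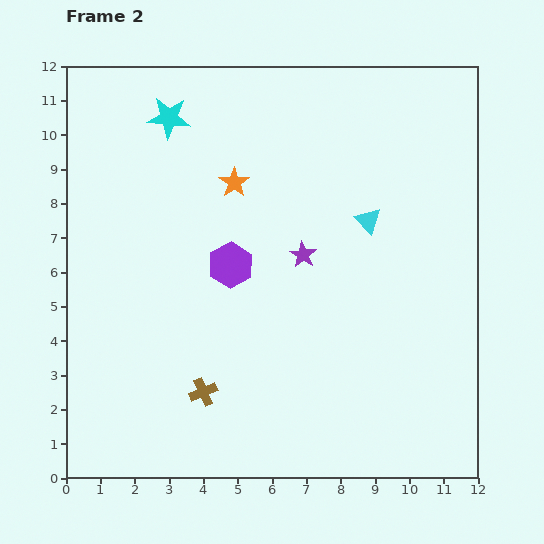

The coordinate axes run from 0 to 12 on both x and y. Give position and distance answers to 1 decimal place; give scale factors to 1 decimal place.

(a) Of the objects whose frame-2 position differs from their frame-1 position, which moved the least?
the brown cross

(moved 0.9)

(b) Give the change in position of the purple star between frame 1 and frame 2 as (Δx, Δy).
(-2.7, 3.3)

The purple star was at (9.6, 3.2) in frame 1 and (6.9, 6.5) in frame 2.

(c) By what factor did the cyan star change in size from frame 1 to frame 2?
1.4×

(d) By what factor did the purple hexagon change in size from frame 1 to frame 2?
1.5×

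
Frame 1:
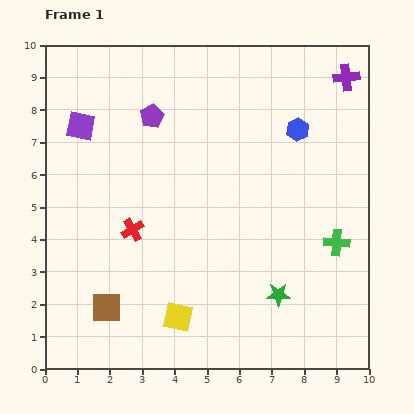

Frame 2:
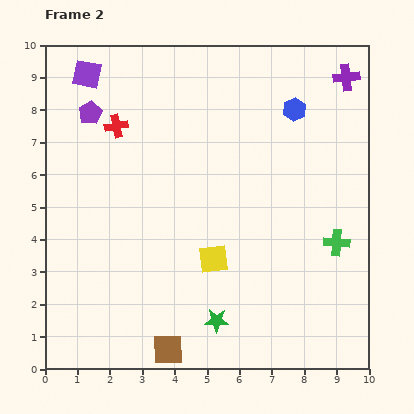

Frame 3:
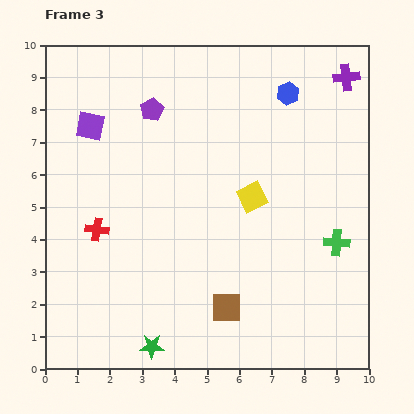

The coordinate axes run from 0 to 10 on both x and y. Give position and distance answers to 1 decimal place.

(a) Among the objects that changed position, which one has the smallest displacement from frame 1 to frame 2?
the blue hexagon

(moved 0.6)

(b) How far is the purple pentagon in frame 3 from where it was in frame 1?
0.2

The purple pentagon moved from (3.3, 7.8) to (3.3, 8.0), a distance of √(0.0² + 0.2²) ≈ 0.2.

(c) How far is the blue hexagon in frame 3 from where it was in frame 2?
0.5

The blue hexagon moved from (7.7, 8.0) to (7.5, 8.5), a distance of √(0.2² + 0.5²) ≈ 0.5.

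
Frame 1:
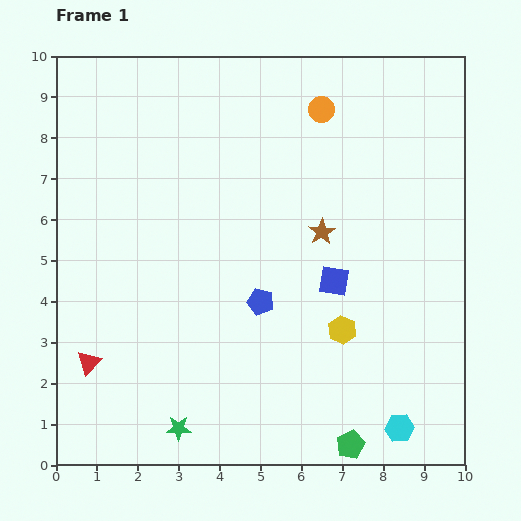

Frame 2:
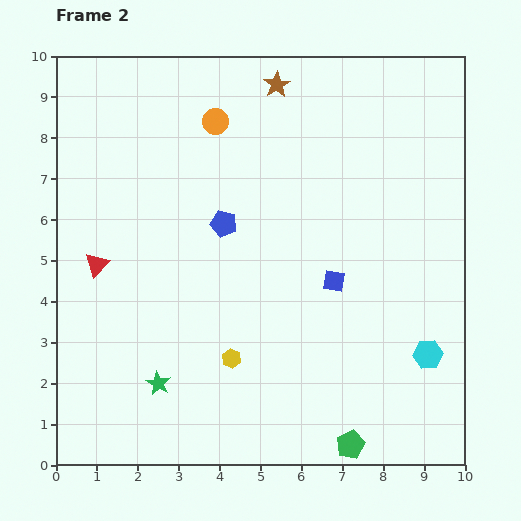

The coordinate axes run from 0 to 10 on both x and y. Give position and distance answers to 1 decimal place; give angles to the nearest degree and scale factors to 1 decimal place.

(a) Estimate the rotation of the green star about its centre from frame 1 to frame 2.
28° clockwise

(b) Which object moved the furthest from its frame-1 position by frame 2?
the brown star

(moved 3.8; next 2.8)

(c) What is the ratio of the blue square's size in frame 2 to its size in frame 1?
0.7×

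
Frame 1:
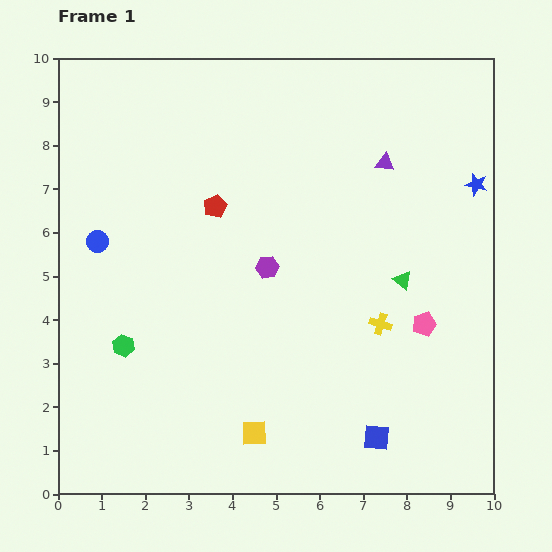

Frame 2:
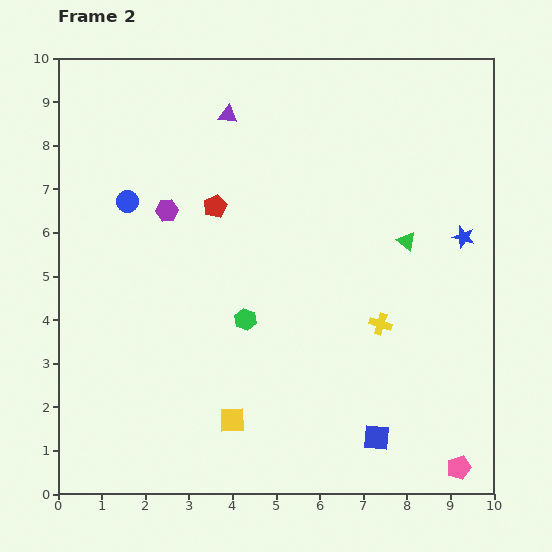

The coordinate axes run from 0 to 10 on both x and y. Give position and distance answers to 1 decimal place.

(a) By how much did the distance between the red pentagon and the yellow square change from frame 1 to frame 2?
-0.4

Distance in frame 1: 5.3. Distance in frame 2: 4.9.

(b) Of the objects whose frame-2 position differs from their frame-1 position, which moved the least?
the yellow square

(moved 0.6)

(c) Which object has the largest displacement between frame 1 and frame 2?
the purple triangle

(moved 3.8; next 3.4)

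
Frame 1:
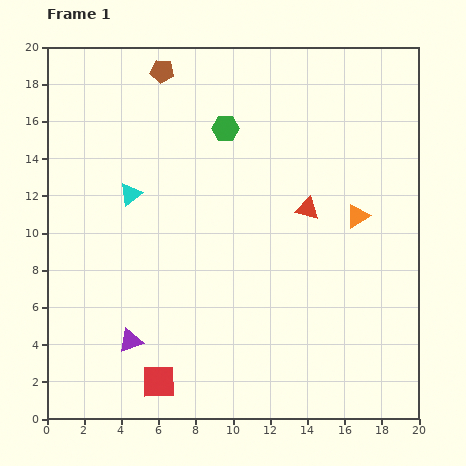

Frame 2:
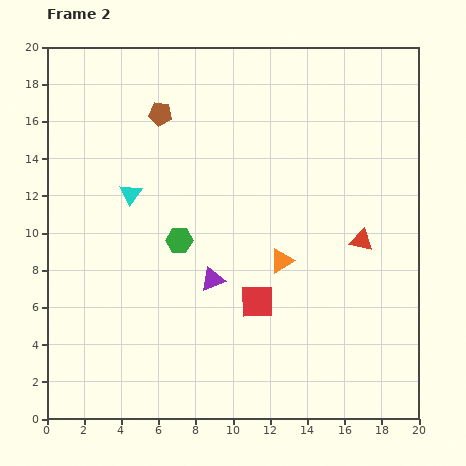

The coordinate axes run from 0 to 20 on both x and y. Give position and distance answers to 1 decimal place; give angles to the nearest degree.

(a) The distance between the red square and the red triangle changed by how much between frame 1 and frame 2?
-5.8

Distance in frame 1: 12.3. Distance in frame 2: 6.5.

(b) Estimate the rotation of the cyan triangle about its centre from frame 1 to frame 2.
18° counter-clockwise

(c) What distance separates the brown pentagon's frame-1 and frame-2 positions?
2.3

The brown pentagon moved from (6.2, 18.7) to (6.1, 16.4), a distance of √(0.1² + 2.3²) ≈ 2.3.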